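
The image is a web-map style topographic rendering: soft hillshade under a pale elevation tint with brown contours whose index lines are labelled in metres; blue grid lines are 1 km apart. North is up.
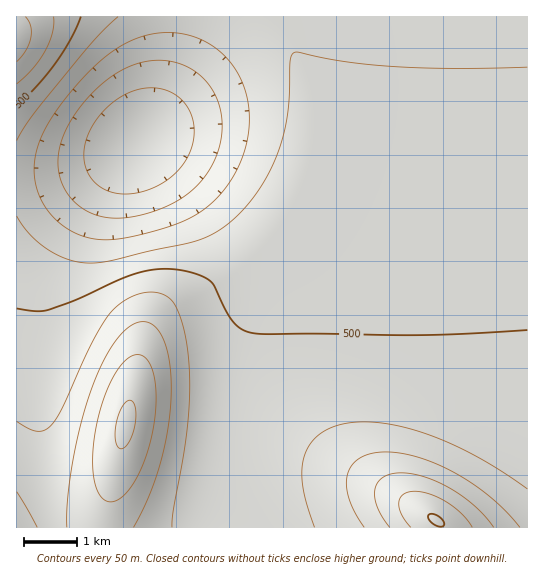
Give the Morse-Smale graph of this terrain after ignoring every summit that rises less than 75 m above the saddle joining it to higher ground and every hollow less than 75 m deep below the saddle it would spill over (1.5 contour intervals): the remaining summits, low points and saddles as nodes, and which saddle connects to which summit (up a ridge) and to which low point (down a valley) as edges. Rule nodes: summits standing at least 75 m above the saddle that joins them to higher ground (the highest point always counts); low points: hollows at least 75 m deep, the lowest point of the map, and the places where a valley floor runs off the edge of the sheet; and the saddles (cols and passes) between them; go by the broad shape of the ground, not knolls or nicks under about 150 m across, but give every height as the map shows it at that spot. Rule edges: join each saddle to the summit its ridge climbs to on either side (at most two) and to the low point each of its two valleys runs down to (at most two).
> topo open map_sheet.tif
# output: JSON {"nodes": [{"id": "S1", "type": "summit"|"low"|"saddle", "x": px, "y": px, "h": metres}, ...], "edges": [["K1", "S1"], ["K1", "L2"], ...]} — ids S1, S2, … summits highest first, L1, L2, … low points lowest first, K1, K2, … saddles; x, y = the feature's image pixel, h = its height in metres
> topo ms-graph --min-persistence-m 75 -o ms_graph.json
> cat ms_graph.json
{"nodes": [
{"id": "S1", "type": "summit", "x": 437, "y": 521, "h": 755},
{"id": "S2", "type": "summit", "x": 126, "y": 425, "h": 707},
{"id": "S3", "type": "summit", "x": 17, "y": 37, "h": 628},
{"id": "L1", "type": "low", "x": 138, "y": 142, "h": 250},
{"id": "K1", "type": "saddle", "x": 230, "y": 527, "h": 536},
{"id": "K2", "type": "saddle", "x": 17, "y": 175, "h": 434}],
"edges": [["K1", "S1"], ["K1", "S2"], ["K1", "L1"], ["K2", "S2"], ["K2", "S3"], ["K2", "L1"]]}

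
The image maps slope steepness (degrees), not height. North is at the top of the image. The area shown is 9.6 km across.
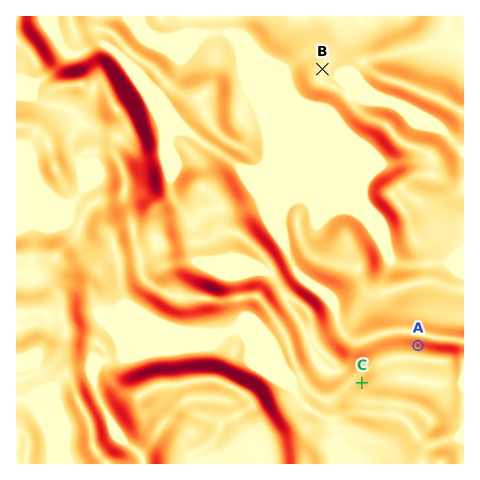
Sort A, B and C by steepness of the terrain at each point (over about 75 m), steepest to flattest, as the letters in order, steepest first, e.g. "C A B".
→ A C B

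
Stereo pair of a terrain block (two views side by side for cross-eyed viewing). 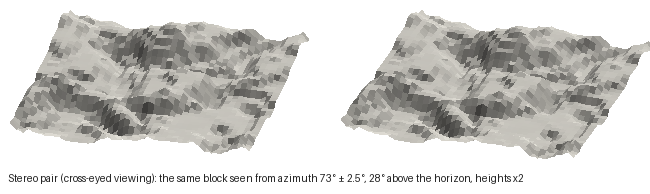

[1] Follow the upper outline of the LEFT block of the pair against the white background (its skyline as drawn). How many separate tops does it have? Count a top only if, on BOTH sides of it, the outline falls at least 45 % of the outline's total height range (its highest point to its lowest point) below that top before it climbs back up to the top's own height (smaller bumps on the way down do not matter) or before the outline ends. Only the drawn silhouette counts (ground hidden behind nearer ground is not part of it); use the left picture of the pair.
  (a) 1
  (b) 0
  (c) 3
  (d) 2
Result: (b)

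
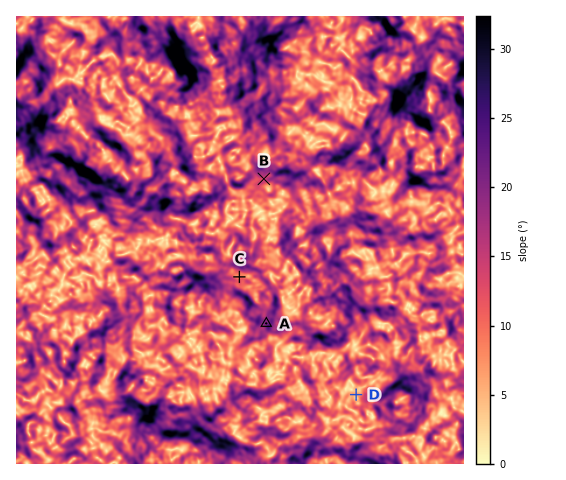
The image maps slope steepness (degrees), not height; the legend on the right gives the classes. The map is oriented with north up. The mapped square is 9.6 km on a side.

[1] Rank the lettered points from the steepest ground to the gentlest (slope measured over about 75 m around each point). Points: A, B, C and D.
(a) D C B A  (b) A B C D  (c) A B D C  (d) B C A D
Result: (b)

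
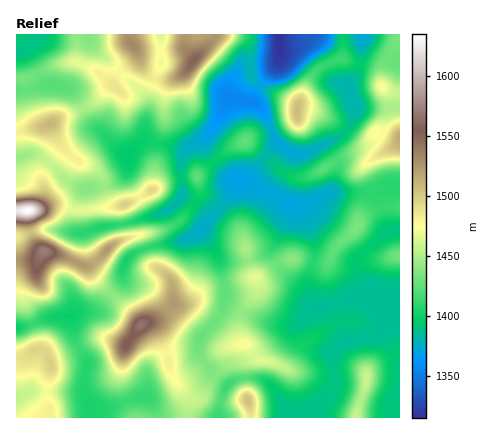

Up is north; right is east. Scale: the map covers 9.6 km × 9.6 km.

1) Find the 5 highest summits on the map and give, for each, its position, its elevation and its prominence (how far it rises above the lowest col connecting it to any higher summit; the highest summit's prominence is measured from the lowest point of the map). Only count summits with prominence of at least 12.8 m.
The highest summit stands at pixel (28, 210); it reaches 1635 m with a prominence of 320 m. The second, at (44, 252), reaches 1572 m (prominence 65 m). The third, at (142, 324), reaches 1568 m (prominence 128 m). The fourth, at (194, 60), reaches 1552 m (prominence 103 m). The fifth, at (132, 46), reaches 1533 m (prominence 49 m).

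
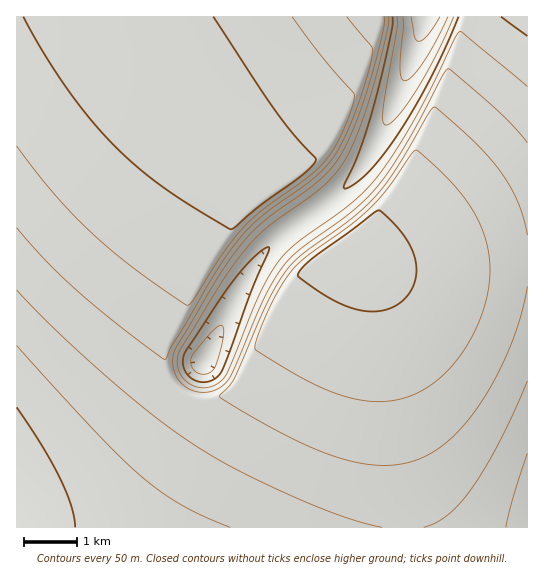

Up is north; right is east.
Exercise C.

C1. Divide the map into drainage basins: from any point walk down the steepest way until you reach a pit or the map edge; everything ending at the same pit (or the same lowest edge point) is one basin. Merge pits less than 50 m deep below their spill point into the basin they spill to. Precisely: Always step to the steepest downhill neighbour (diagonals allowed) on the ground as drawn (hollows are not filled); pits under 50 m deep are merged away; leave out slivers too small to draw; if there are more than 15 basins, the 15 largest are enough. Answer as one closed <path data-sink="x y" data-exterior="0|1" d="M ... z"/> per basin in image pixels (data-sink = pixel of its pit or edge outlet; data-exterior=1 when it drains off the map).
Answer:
<path data-sink="17 498" data-exterior="1" d="M119 16l-103 1 0 510 387 1 0-30-12-83-14-121-8-24-6-9-17-14-13 5-12 11-29 40-44 70-15 18-15 8-19 1-18-8-12-13-5-14 0-14 3-9 34-72 42-73 2-8 0-15-9-15-36-36-32-37z"/><path data-sink="426 17" data-exterior="1" d="M527 16l-406 0-1 2 39 56 42 51 57 52 12 7 13-3 50 70 13-4 16 12 20 8 53 1 47-5 46-2z"/><path data-sink="527 527" data-exterior="1" d="M363 259l-2 0 8 11 6 13 5 26 11 106 12 83 1 29 123 1 1-266-26-1-67 7-45 0-13-3z"/><path data-sink="203 361" data-exterior="0" d="M237 159l-1 2 9 13 0 15-2 8-42 73-32 65-5 16 0 14 8 18 13 12 14 5 19-1 15-8 8-9 60-92 20-27 14-12-14-14-17-28-4-3-11-19-6-6-13 3-12-7z"/>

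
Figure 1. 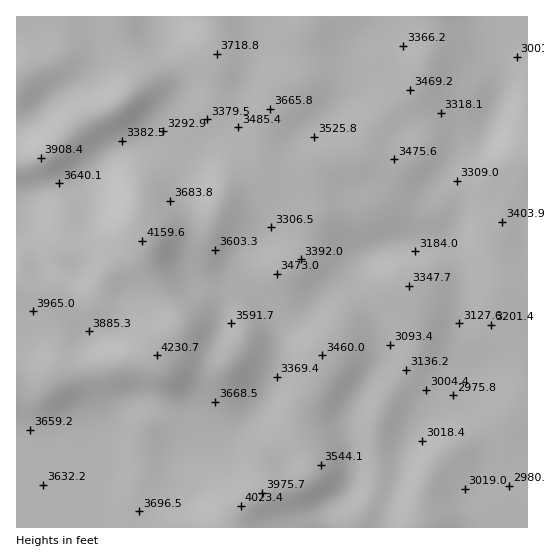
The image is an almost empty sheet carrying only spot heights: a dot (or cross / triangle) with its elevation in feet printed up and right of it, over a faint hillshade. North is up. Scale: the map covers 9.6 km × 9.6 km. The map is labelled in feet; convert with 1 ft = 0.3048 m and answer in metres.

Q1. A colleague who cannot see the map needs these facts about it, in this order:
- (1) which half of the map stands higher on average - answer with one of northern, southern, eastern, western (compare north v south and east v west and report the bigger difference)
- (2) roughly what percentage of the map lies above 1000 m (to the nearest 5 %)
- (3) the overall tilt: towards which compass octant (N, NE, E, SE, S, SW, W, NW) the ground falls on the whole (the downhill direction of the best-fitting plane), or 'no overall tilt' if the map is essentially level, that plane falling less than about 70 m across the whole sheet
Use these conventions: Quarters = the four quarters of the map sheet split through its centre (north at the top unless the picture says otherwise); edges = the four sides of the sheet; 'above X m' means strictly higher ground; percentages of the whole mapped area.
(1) On average the western half of the map is the higher ground.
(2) About 75 % of the map lies above 1000 m.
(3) On the whole the ground falls towards the east.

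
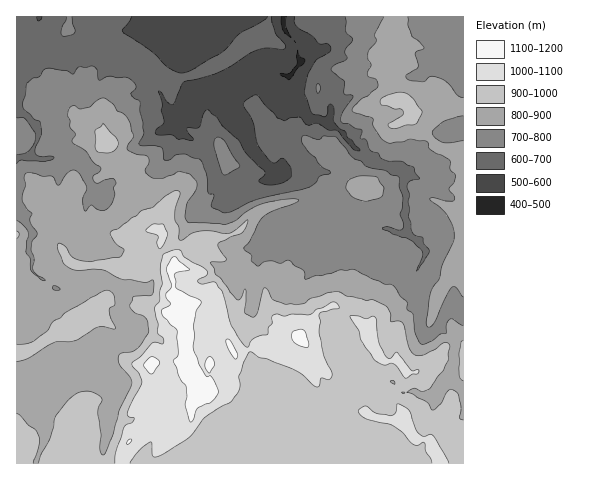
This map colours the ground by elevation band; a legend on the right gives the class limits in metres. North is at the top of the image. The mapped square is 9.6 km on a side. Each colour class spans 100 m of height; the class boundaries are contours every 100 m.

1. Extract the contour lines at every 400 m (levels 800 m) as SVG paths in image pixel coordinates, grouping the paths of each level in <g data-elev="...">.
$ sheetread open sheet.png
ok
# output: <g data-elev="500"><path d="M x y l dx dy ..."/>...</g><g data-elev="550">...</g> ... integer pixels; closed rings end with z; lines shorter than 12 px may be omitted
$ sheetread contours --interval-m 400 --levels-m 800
<g data-elev="800"><path d="M463 326l-12-7-4 4-1 11-6 0-8 7-11 3-6-12-2-18-6-5 0-7-7-6-8-11-8-1-31-15-13 1-8 3-17 3-9 3-2-8-9-5-7-6-8 3-8-2-6 0-9 5-5-4-1-7-6-4-1-3 5-6 10-20 4-5 6-4 26-10 4-2-1-2-17 1-21 4-15 8-9 8-9 4-39-2-3-5 1-11 10-17 0-8-7-7-9-2-18 6-9 0-5-3-3-4 4-9-1-5-12-3-9-4 1-5 6-9-6-17-4-5-7-3-5-8-8-5-6 2-9 7-9 2-5-3-4 0-3 4 0 6 2 4 0 7 6 7-4 6 1 3 12 8 9 11 7 6-1 4-7 4 1 5 4 2 14-5 3 3 1 2-3 5 2 7-4 10-7 5-6 0-7-5-4 5-3 0-1-10 4-13-7-13-5-4-7 2-9 13-7-9-10 0-13-4-4 2-1 5 2 6-4 10 0 6 5 8 5 5-2 4 0 4 7 12-6 10 0 7 3 8-1 10 2 4 9 6 1 2-5-2-9-9-1-12-4-6 2-20-6-8-5-3"/><path d="M54 290l-1-2 1-3 5 2 1 3z"/><path d="M363 201l14-2 5-3 2-8-7-11-17-1-12 5-2 7 5 7 4 3z"/><path d="M463 141l-20 2-8-5-3-5 2-4 10-8 19-5"/><path d="M463 98l-5-3-10-12-9-5-8-2-8 6-12-1-4-3-1-3 12-8-3-14 9-5-5-7-7-5-4-10 0-9"/><path d="M384 17l-9 17 1 8-6 7-2 5 0 6 3 6-4 9 3 2 6 2 2 8-10 9-7 4-8 8-1 3 21 7 1 9 7 11 5 4 4 1 13-1 7-3 16 2 2 2 1 4 1 3 20 11 0 8 6 7-2 6-5 7 5 7 0 4-1 1-6 0-14-3-3 1 17 16 6 12 1 9-1 7-11 23-3 13-8 13-5 29 1 6 4 0 3-4 11-24 7-12 2-1 2 2 7 9"/></g>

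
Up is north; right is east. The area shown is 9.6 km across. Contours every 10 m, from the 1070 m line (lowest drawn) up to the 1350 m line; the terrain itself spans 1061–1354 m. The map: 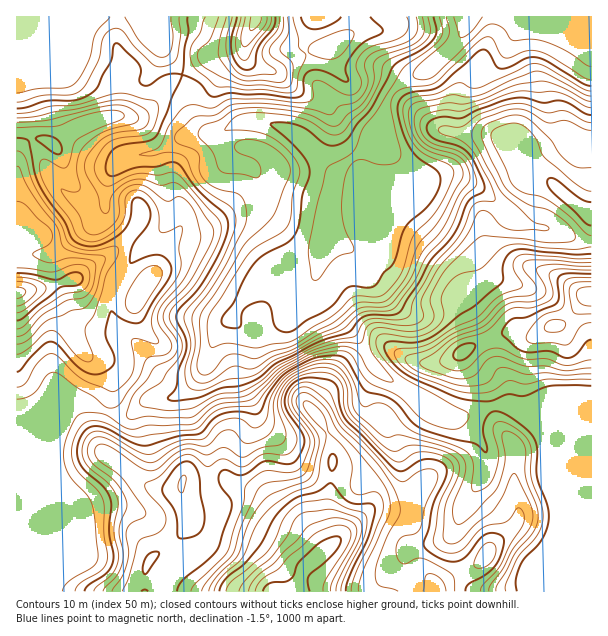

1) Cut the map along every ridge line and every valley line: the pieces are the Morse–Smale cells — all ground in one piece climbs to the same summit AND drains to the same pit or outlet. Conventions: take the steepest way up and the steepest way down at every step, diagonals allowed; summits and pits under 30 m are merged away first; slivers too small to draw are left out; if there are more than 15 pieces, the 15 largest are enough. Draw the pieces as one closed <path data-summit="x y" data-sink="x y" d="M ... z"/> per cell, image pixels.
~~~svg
<path data-summit="272 591" data-sink="468 17" d="M284 272l-11 0-6 4-21 20-14 21-14 15-16 40-22 22-10 4-23 2-18 15-18-1-19-10-12 2-5 3-59 1 0 181 575 1 1-185-95-3-32 12-18 0-57-36-18-17-16-27-20-22-18-24-3-14-6 6-10 1z"/><path data-summit="17 293" data-sink="468 17" d="M155 16l-139 1 1 392 58 0 5-3 12-2 19 10 18 1 18-15 23-2 10-4 22-22 16-40 14-15 14-21 15-16 12-8 11 0 12 10 9 1 11-8 4-17 16-33-1-37-15 34-33-5-15-6-6-5-10-33-11-9-15-2-8-13-4-12 2-3-10-1-6-3-10-11-4-15-2-17-7-15-15-18-8-13z"/><path data-summit="272 591" data-sink="468 17" d="M591 16l-123 0-5 17-6 9-29 28-21 9-16 14-6 14 0 6-11 12-8 22-28 23-6 0-38-37-28-11-21-1-21 9-6 5 4 14 8 13 15 2 11 9 10 33 12 8 42 8 15-34 1 39 4 15 10 6 7 0 30-12 4-5 1-12 5-10 13-14 5-13 8 0 21-7 17 3 19 10 33 30 9 5 30 6 24 11 15 1z"/><path data-summit="591 296" data-sink="468 17" d="M450 175l-12 1-15 6-7-1-6 14-13 14-3 6-4 19-12 7-21 7-7 0-10-6-5-16-17 41 0 23 18 24 20 22 16 27 12 13 63 40 18 0 32-12 94 2 1-164-16-2-24-11-30-6-9-5-33-30-19-10z"/><path data-summit="255 20" data-sink="468 17" d="M467 16l-311 0 0 5 2 20 8 13 15 18 9 20 3 24 11 14 6 3 11 0 24-12 12 0 21 5 16 7 38 37 6 0 28-23 8-22 11-12 0-6 6-14 16-14 21-9 29-28 9-16z"/>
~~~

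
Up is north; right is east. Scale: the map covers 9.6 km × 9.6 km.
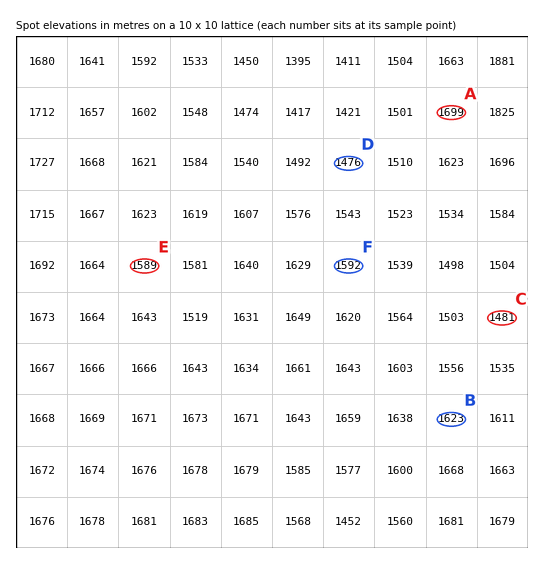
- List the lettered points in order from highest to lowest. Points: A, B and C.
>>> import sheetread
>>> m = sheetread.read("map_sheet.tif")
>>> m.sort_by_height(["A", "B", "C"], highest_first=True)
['A', 'B', 'C']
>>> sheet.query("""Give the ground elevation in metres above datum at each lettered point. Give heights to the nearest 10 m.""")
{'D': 1480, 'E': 1590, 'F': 1590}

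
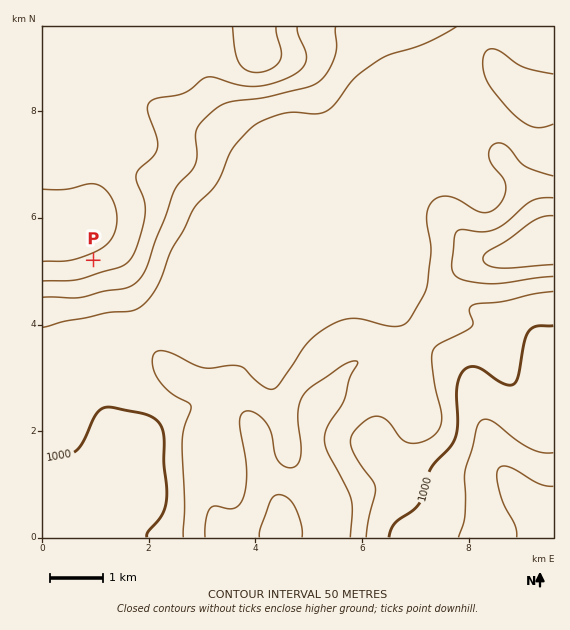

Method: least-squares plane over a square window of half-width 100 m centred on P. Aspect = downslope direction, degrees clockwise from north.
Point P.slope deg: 7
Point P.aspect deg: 158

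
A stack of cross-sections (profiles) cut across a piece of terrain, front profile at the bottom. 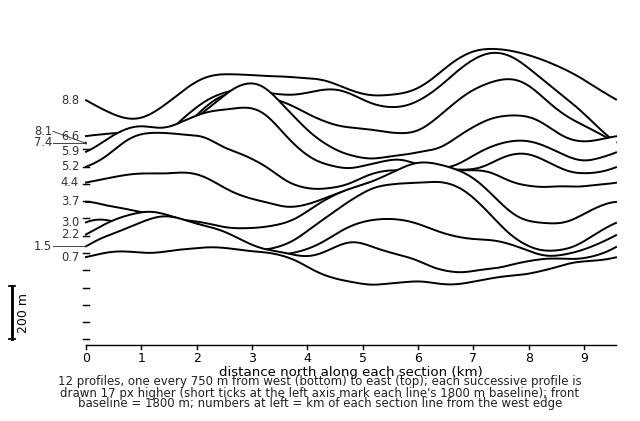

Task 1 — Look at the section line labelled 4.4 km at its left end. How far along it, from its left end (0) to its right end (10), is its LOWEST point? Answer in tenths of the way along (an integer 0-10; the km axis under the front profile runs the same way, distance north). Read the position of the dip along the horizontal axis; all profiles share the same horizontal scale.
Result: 4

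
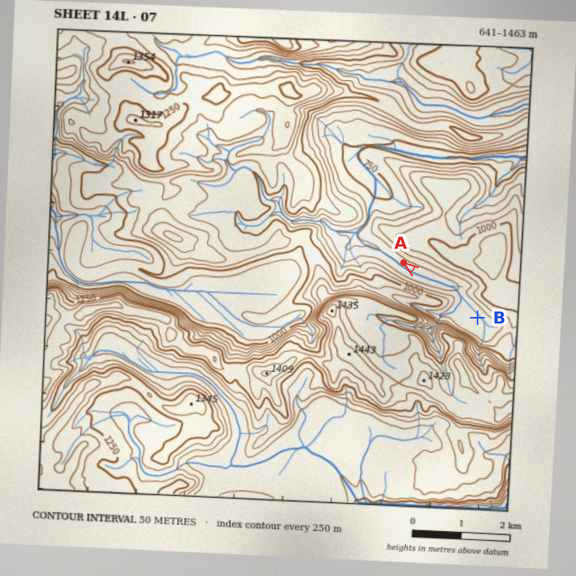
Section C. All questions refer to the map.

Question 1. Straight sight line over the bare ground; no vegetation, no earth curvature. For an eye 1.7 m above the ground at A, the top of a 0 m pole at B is hidden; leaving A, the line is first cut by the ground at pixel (434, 286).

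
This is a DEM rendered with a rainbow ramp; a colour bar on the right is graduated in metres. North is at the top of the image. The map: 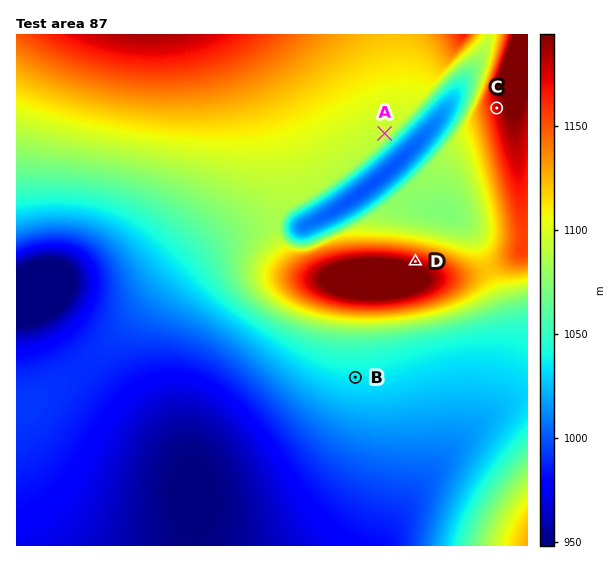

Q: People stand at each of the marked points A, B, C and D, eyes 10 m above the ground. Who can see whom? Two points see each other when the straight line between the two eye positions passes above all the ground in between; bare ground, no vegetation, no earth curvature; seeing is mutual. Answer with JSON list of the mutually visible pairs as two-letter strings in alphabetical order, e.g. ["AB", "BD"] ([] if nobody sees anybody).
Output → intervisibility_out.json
["AC", "AD", "CD"]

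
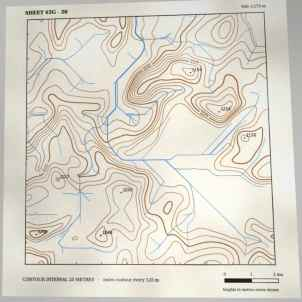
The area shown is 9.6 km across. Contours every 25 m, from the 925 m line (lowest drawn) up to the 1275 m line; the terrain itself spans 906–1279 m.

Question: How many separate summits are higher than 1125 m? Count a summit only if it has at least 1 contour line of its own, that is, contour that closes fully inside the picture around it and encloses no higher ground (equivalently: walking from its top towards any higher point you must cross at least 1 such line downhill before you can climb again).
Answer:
7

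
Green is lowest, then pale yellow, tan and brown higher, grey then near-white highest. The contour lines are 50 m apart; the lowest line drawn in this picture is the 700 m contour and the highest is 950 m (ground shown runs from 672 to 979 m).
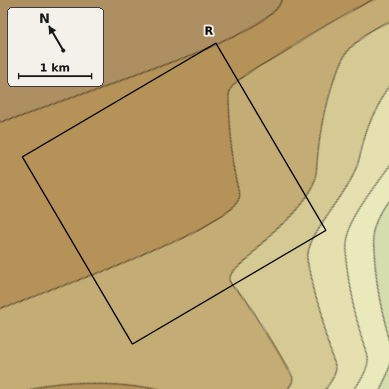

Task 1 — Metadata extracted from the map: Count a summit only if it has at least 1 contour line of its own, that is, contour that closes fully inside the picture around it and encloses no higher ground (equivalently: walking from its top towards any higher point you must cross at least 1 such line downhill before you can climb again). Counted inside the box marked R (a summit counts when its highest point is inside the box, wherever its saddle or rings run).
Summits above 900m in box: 0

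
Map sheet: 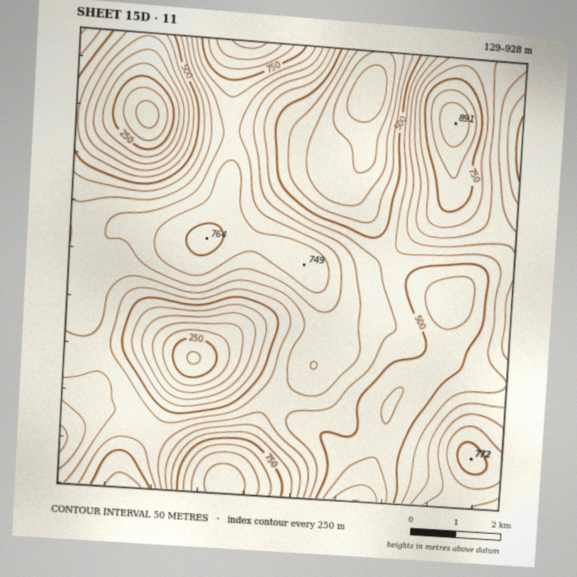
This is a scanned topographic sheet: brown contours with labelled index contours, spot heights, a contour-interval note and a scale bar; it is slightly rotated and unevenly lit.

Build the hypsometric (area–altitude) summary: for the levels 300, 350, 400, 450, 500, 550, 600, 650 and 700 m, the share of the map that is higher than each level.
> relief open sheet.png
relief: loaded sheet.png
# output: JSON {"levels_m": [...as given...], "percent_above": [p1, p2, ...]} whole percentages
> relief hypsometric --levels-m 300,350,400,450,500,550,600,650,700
{"levels_m": [300, 350, 400, 450, 500, 550, 600, 650, 700], "percent_above": [95, 92, 86, 79, 68, 55, 40, 25, 15]}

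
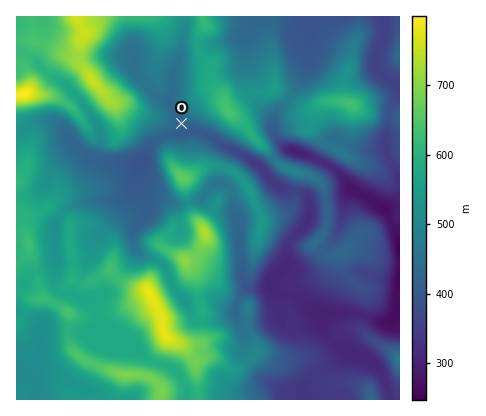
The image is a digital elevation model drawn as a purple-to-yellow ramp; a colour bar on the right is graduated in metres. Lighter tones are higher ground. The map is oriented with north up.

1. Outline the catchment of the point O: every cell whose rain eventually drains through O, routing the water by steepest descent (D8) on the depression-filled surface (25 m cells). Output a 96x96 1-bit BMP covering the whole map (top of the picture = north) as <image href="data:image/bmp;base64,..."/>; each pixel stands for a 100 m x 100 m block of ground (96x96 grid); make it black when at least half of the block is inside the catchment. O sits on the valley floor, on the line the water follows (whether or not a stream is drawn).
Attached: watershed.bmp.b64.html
<image width="96" height="96" href="data:image/bmp;base64,Qk2+BAAAAAAAAD4AAAAoAAAAYAAAAGAAAAABAAEAAAAAAIAEAAATCwAAEwsAAAIAAAAAAAAA////AAAAAAAAAAAAAAAAAAAAAAAAAAAAAAAAAAAAAAAAAAAAAAAAAAAAAAAAAAAAAAAAAAAAAAAAAAAAAAAAAAAAAAAAAAAAAAAAAAAAAAAAAAAAAAAAAAAAAAAAAAAAAAAAAAAAAAAAAAAAAAAAAAAAAAAAAAAAAAAAAAAAAAAAAAAAAAAAAAAAAAAAAAAAAAAAAAAAAAAAAAAAAAAAAAAAAAAAAAAAAAAAAAAAAAAAAAAAAAAAAAAAAAAAAAAAAAAAAAAAAAAAAAAAAAAAAAAAAAAAAAAAAAAAAAAAAAAAAAAAAAAAAAAAAAAAAAAAAAAAAAAAAAAAAAAAAAAAAAAAAAAAAAAAAAAAAAAAAAAAAAAAAAAAAAAAAAAAAAAAAAAAAAAAAAAAAAAAAAAAAAAAAAAAAAAAAAAAAAAAAAAAAAAAAAAAAAAAAAAAAAAAAAAAAAAAAAAAAAAAAAAAAAAAAAAAAAAAAAAAAAAAAAAAAAAAAAAAAAAAAAAAAAAAAAAAAAAAAAAAAAAAAAAAAAAAAAAAAAAAAAAAAAAAAAAAAAAAAAAAAAAAAAAAAAAAAAAAAAAAAAAAAAAAAAAAAAAAAAAAAAAAAAAAAAAAAAAAAAAAAAAAAAAAAAAAAAAAAAAAAAAAAAAAAAAAAAAAAAAAAAAAAAAAAAAAAAAAAAAAAAAAAAAAAAAAAAAAAAAAAAAAAAAAAAAAAAAAAAAAAAAAAAAAAAAAAAAAAAAAAAAAAAAAAAAAAAAAAAAAAAAAAAAAAAAAAAAAAAAAAAAAAAAAAAAAAAAAAAAAAAAAAAAAAAAAAAAAAAAAAAAAAAAAAAAAAAAAAAAAAAAAAAAAAAAAAAAAAAAAAAAAAAAAAAAAAAAAAAAAAAAAAAAAAAAAAAAAAAAAAAAAAAAAAAAAAAAAAAAAAAAAAAAAAAAAAAAAAAAAAAAAAAAAAAAAAAAAAAAAAAAAAAAAAAAAAAAAAAAAAAAAAAAAAAAAAAAAAAAAAAAAAAAAAAAAAAAAAAAAAAAAAAAAAAAAAAAAAAAAAAAAAAAAAAAAAAAAAAAAAAAAAAAAAAAAAAAAAAAAAAAAAAAAAAAAAAAAAAAAAAAAAAAAAAAAAAAAAAAAAAAAAAAAAAAAD8AAAAAAAAAAAAAA/+AAAAAAAAAAAAAB//AAAAAAAAAAAAAH//gAAAAAAAAAAAD///wAAAAAAAAAAAH///4QAAAAAAAAAAP////gAAAAAAAAAAf////AAAAAAAAAAA////+AAAAAAAAAAB////+AAAAAAAAAAB////+AAAAAAAAAAD////+AAAAAAAAAAH////+AAAAAAAAAAP////+AAAAAAAAAAP////4AAAAAAAAAAf////4AAAAAAAAAAf////wAAAAAAAAAAP////wAAAAAAAAAAP////wAAAAAAAAAAP////wAAAAAAAAAAP////wAAAAAAAAAAH////wAAAAAAAAAAH////4AAAAAAAAAAP////4AAAAAAAAAAP////4AAAAAAAAAAf////4AAAAAAAA="/>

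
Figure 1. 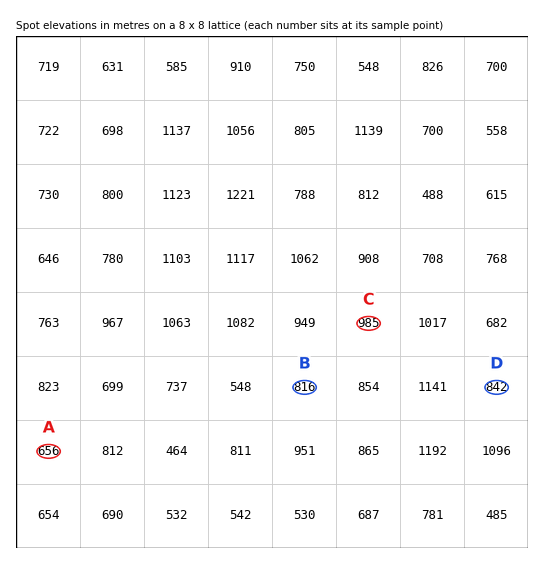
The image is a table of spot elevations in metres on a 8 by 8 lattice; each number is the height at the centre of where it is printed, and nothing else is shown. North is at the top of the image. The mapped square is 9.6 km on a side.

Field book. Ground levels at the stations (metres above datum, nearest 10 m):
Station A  660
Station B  820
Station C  990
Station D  840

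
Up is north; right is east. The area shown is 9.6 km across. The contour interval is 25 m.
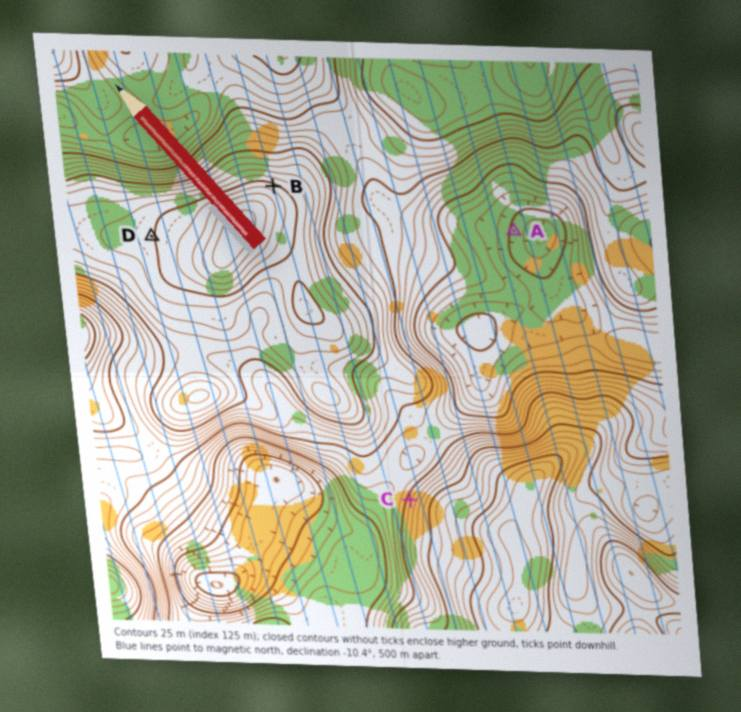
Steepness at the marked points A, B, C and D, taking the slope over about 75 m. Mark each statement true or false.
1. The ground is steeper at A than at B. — false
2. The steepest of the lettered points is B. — false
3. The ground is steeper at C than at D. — true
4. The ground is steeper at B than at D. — true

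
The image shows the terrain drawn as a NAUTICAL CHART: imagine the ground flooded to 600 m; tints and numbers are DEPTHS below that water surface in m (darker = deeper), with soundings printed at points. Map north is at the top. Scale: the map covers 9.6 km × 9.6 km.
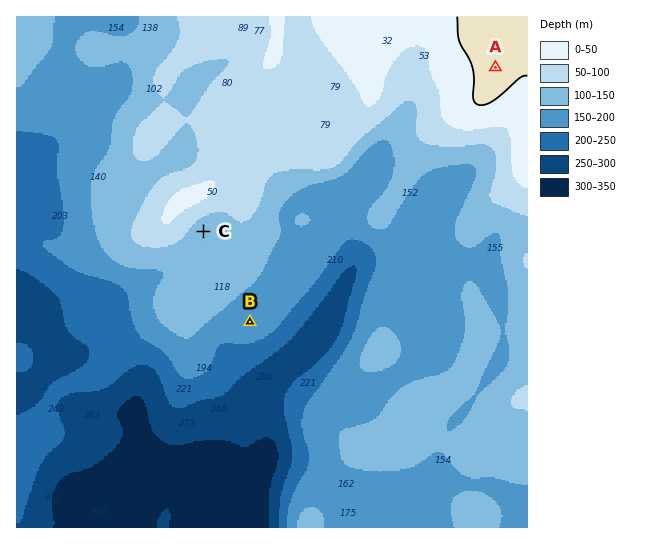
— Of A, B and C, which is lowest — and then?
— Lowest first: B C A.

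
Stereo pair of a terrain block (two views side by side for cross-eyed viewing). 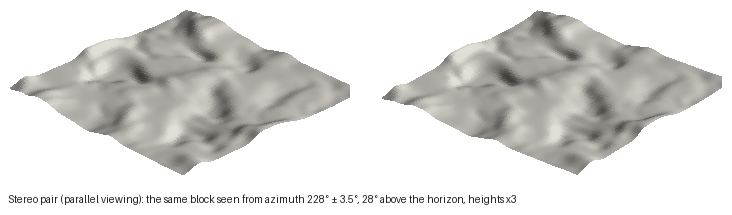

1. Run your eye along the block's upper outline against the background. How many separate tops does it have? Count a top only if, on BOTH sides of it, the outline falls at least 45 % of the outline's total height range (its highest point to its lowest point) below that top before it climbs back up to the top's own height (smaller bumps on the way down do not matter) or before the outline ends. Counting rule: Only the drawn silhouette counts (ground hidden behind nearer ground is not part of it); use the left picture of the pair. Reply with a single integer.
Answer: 1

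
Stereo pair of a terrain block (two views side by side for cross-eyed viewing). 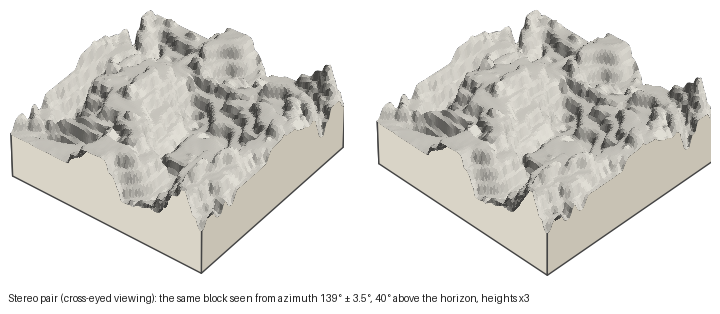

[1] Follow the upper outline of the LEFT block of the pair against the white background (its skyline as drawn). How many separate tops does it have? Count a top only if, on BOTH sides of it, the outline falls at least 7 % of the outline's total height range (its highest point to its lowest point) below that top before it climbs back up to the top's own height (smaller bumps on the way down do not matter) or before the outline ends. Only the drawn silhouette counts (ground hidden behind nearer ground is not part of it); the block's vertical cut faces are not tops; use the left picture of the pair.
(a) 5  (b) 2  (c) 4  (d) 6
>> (c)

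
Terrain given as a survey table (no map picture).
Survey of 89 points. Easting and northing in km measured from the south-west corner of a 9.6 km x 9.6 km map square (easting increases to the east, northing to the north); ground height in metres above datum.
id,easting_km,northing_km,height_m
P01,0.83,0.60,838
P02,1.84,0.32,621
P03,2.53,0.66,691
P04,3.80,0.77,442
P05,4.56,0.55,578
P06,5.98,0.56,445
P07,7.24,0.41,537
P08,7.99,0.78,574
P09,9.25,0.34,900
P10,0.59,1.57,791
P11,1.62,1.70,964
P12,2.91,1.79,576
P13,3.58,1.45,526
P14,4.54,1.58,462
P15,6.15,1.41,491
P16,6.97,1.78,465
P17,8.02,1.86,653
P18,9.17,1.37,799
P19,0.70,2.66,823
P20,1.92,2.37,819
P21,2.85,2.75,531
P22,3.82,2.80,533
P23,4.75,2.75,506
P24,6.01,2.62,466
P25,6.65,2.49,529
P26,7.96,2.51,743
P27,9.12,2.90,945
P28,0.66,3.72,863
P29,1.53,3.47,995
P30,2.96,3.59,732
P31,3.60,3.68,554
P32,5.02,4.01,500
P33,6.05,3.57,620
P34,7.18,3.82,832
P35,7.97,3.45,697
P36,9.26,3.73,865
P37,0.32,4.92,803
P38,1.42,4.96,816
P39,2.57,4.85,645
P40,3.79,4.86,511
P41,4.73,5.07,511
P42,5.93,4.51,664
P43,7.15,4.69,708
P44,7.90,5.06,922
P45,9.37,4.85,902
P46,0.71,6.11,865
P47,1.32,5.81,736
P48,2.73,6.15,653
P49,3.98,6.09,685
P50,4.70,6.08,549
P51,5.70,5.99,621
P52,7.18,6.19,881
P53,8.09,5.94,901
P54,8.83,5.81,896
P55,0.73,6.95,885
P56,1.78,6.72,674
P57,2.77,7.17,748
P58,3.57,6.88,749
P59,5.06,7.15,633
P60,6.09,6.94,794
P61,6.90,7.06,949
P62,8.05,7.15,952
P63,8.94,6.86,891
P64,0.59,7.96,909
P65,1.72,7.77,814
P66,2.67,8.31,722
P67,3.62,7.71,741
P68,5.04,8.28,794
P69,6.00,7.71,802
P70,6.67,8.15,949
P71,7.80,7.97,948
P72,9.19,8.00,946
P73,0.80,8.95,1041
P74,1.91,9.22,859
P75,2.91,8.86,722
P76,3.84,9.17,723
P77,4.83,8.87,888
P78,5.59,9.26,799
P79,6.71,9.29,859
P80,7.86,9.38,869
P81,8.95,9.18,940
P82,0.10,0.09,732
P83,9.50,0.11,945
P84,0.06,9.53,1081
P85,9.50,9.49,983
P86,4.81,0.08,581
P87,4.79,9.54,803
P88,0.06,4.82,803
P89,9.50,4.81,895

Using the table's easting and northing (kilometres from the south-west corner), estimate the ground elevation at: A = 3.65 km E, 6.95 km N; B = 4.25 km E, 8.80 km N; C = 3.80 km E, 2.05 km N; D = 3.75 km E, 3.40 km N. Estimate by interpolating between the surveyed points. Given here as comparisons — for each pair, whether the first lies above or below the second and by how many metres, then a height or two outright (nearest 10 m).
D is below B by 280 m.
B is above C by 260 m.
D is below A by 230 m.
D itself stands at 520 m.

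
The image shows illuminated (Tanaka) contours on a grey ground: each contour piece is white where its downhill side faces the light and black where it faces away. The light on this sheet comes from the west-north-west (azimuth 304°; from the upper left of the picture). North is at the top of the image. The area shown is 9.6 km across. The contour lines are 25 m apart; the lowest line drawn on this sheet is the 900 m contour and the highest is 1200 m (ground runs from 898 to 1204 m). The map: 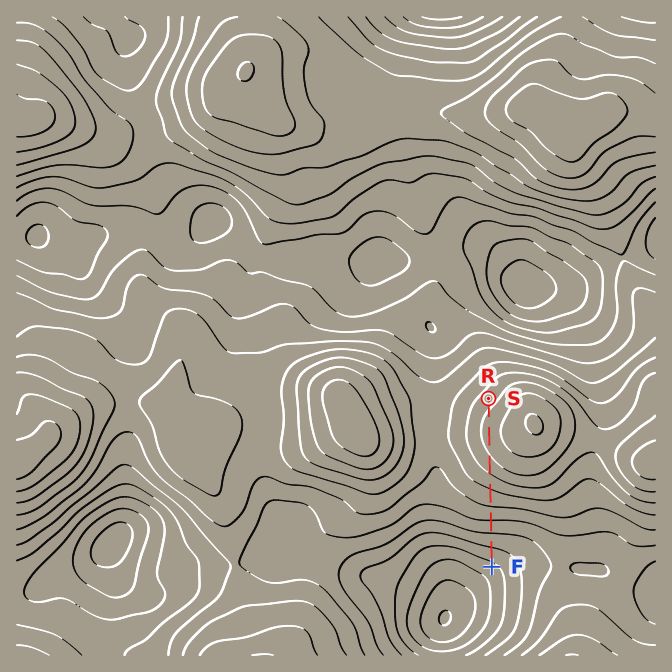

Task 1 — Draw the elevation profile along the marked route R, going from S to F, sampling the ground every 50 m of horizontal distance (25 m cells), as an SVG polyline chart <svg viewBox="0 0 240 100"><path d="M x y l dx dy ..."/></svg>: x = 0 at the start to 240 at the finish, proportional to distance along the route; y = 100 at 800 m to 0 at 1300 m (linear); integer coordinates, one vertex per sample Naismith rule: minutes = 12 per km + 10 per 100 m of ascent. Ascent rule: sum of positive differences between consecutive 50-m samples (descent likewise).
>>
<svg viewBox="0 0 240 100"><path d="M0 32l5 0 5-1 4-1 5 0 5-1 5 0 4-1 5 0 5 0 5 0 4 0 5 0 5 0 5 0 4 1 5 0 5 1 5 1 4 1 5 0 5 1 5 1 4 1 5 2 5 1 5 1 4 1 5 1 5 1 5 1 4 1 5 1 5 1 5 1 4 1 5 1 5 2 5 1 4 1 5 1 5 2 5 1 4 1 5 1 5 1 5 2 4 1 5 1 5 1 5 1 2 0"/></svg>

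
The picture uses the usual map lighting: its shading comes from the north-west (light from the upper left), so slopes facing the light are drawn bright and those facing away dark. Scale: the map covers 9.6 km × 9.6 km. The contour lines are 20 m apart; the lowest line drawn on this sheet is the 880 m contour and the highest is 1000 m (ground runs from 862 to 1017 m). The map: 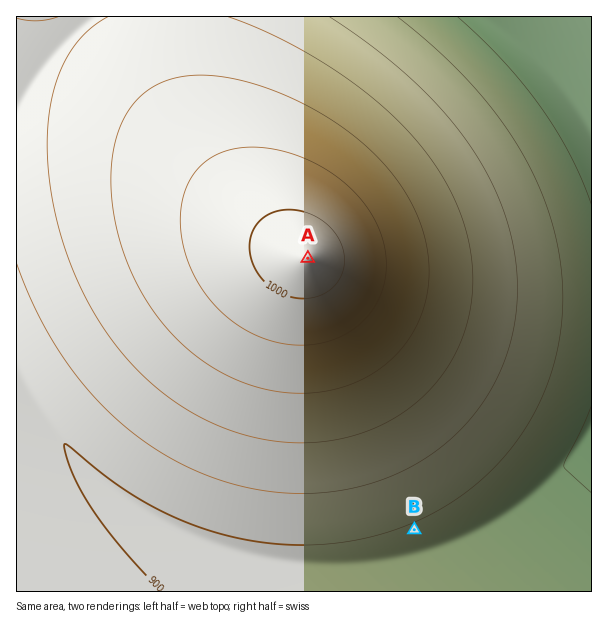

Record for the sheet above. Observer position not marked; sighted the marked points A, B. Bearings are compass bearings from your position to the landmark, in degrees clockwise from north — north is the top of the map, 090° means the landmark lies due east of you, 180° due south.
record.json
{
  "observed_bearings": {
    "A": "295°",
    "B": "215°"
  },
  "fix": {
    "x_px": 531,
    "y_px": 363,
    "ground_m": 910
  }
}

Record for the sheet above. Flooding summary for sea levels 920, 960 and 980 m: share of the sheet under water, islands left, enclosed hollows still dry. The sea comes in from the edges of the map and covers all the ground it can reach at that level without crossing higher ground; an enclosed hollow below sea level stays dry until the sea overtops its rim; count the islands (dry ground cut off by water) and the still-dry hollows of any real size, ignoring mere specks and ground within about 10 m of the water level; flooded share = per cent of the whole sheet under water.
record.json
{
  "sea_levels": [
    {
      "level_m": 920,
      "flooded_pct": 41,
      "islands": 0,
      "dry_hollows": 0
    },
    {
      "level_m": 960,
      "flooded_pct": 77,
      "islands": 1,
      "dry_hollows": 0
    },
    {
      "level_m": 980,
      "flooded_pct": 91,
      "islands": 1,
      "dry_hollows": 0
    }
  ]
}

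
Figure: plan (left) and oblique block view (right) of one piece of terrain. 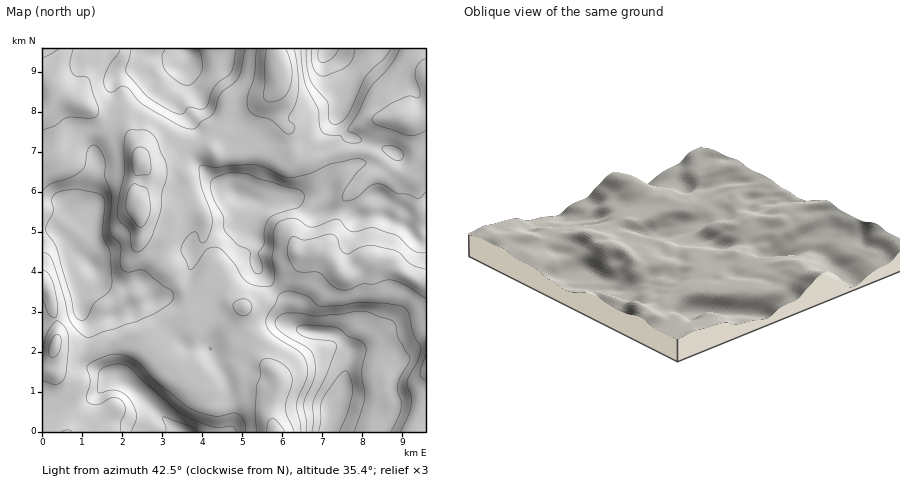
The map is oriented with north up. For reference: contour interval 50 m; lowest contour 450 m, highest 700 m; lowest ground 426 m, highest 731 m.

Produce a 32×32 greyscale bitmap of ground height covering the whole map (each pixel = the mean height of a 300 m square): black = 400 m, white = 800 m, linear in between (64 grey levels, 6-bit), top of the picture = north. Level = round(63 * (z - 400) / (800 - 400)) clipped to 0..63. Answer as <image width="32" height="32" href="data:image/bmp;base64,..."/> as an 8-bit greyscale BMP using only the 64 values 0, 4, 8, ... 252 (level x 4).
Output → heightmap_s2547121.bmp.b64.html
<image width="32" height="32" href="data:image/bmp;base64,Qk02CAAAAAAAADYEAAAoAAAAIAAAACAAAAABAAgAAAAAAAAEAAATCwAAEwsAAAABAAAAAAAAAAAAAAEBAQACAgIAAwMDAAQEBAAFBQUABgYGAAcHBwAICAgACQkJAAoKCgALCwsADAwMAA0NDQAODg4ADw8PABAQEAAREREAEhISABMTEwAUFBQAFRUVABYWFgAXFxcAGBgYABkZGQAaGhoAGxsbABwcHAAdHR0AHh4eAB8fHwAgICAAISEhACIiIgAjIyMAJCQkACUlJQAmJiYAJycnACgoKAApKSkAKioqACsrKwAsLCwALS0tAC4uLgAvLy8AMDAwADExMQAyMjIAMzMzADQ0NAA1NTUANjY2ADc3NwA4ODgAOTk5ADo6OgA7OzsAPDw8AD09PQA+Pj4APz8/AEBAQABBQUEAQkJCAENDQwBEREQARUVFAEZGRgBHR0cASEhIAElJSQBKSkoAS0tLAExMTABNTU0ATk5OAE9PTwBQUFAAUVFRAFJSUgBTU1MAVFRUAFVVVQBWVlYAV1dXAFhYWABZWVkAWlpaAFtbWwBcXFwAXV1dAF5eXgBfX18AYGBgAGFhYQBiYmIAY2NjAGRkZABlZWUAZmZmAGdnZwBoaGgAaWlpAGpqagBra2sAbGxsAG1tbQBubm4Ab29vAHBwcABxcXEAcnJyAHNzcwB0dHQAdXV1AHZ2dgB3d3cAeHh4AHl5eQB6enoAe3t7AHx8fAB9fX0Afn5+AH9/fwCAgIAAgYGBAIKCggCDg4MAhISEAIWFhQCGhoYAh4eHAIiIiACJiYkAioqKAIuLiwCMjIwAjY2NAI6OjgCPj48AkJCQAJGRkQCSkpIAk5OTAJSUlACVlZUAlpaWAJeXlwCYmJgAmZmZAJqamgCbm5sAnJycAJ2dnQCenp4An5+fAKCgoAChoaEAoqKiAKOjowCkpKQApaWlAKampgCnp6cAqKioAKmpqQCqqqoAq6urAKysrACtra0Arq6uAK+vrwCwsLAAsbGxALKysgCzs7MAtLS0ALW1tQC2trYAt7e3ALi4uAC5ubkAurq6ALu7uwC8vLwAvb29AL6+vgC/v78AwMDAAMHBwQDCwsIAw8PDAMTExADFxcUAxsbGAMfHxwDIyMgAycnJAMrKygDLy8sAzMzMAM3NzQDOzs4Az8/PANDQ0ADR0dEA0tLSANPT0wDU1NQA1dXVANbW1gDX19cA2NjYANnZ2QDa2toA29vbANzc3ADd3d0A3t7eAN/f3wDg4OAA4eHhAOLi4gDj4+MA5OTkAOXl5QDm5uYA5+fnAOjo6ADp6ekA6urqAOvr6wDs7OwA7e3tAO7u7gDv7+8A8PDwAPHx8QDy8vIA8/PzAPT09AD19fUA9vb2APf39wD4+PgA+fn5APr6+gD7+/sA/Pz8AP39/QD+/v4A////AJSUmJSQjHxkUEg8OERYZGBwlLTAqIBEGBgsRFBUZIiUkJCQjIyMhGhQREhccHyAfICYsLScdEQYFCQ8UFRcfJCQkIyEeISAXEhMYHyIjIiEjJiorJhwRBwQHDhMVFx0jJSUkIhkYFxMUGSAjJCQjISQmKSsoIBULBgYNExUXHyQpKSQiGhQTFBohJCQkJCMiJCYpKykkGhAJBw4TFRYfJi0rJSEcGBcaICQkJCQjISIkJSgpJyMbEwwJDhMVFRklLi4lIiEgHyIkJCQkIyEgIyQlJiYkIBgUDwoNEhQVGCAsLyUhISIiIyQkJCMjISEjJCUlIh0WEhEPDg8TFRcbIScrIx0dHyEiIyQkJCQkIyQlJSIaFA8NDg8SExQWGB0jJiYcFxobHB0gISMkJCQkJScmIRkVFRYWFhUVFhgZHiQoJRkVGRsbHB0dICMkJCUmKCcjHhsbHR8fHhwdHh8hJSojFxQVGBsdHR0eIiQkJCYmJCMgHx8iJCUlJCQkJCUoKh8VFBQWGhwdHyEiIiQkJCIeHSAjJCUmKispKCcnKiwlGxQTEhYeICAiJCIgIyQjHhgZISYoKCksLCsrKysrKSEYFBISFh8lJCQkIR8hIyAbFxoiJyosKyspLC0sKiYjGxYUFBQYHycoJSQgHx8fHBgXGSEnKissKSUnKCYlHxsYFRQUFRwjKSwnJSMgIB0YFRUYISYmJCYmIiEiIR8aGRgVFBQVHSctMCglJCIhHRYUFBYdISAcHiEdGhwaGhobGhYUFBQcKjEyKyYlJCIbFRQTFBYYGRoaHR0aGxobHB4aFhYWFhwpMjErJiQkIBYSERITFBUXGRodIB4bGx4fHx8bGhkbHycvLywmJCQdFRMSFBUXGRobGx0gIR8fISIiJCMhHh4hJS4wLSclIx0aGBcZGx8hIB8eHh8gISEiJCQmJiQgHiElLzEsJyUjISMiISEiJCUkIyEgHx8gISAiJSYnJSEfIiYtMColJCQlJiQkJCQlJiUkIiEhISEgHyIlJiYlIyIkJiorJyQkIyQlJSQkJSYnJSQhIB8gIiMkJiYoJyUlJSQlJiYlIx8eIiQkJSUmJygmIx0aHiMmKCosKispKSkoJSQkIyAbGBocISQlJykpKCYjGxUYISYqLCwrLCwtLCgjJCIdGBUVFRYeJCUqLi8rJiEZFRUdJCYoKSksLSwqJR8gHhcUExIRFBohJCkvMi8mHBUUFBkhJCUmKCssKSgkHRsXFBMRDg8SFhkhJy4zMSUWERITFhwhJCYpKionJiQgGhYTEg4LDBEUFh4mLjQxIxEKDRAUFxwiJSgnKSclJCIeFxMRDgsLERUVHCUuMy8hDwYIDRIUFx4kJg="/>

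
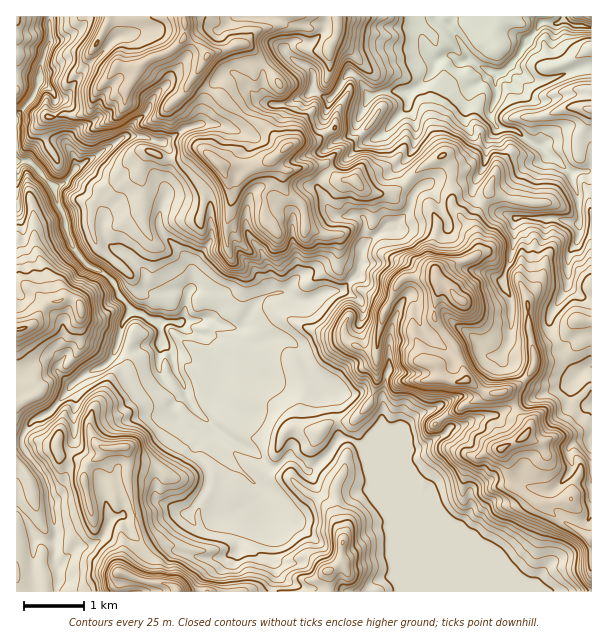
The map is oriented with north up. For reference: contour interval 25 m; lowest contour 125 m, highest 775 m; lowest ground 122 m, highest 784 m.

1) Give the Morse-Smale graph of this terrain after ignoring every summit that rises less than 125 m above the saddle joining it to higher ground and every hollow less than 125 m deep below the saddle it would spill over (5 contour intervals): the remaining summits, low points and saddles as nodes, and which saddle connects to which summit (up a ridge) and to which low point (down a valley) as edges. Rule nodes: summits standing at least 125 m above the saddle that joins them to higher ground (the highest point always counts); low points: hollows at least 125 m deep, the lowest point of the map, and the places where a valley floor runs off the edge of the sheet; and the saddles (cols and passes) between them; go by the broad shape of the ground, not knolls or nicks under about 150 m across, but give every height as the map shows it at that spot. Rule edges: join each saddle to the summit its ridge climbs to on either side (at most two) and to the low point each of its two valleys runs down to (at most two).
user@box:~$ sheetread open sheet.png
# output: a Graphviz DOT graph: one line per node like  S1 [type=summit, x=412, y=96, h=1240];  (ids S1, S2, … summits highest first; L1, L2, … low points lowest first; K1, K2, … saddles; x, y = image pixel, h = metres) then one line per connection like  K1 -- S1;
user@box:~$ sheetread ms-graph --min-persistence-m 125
graph terrain {
  S1 [type=summit, x=462, y=300, h=784];
  S2 [type=summit, x=177, y=591, h=749];
  S3 [type=summit, x=185, y=24, h=734];
  S4 [type=summit, x=21, y=329, h=627];
  S5 [type=summit, x=17, y=18, h=506];
  L1 [type=low, x=572, y=24, h=122];
  L2 [type=low, x=18, y=161, h=145];
  K1 [type=saddle, x=407, y=182, h=471];
  K2 [type=saddle, x=353, y=440, h=370];
  K3 [type=saddle, x=50, y=17, h=329];
  K4 [type=saddle, x=107, y=275, h=233];
  K1 -- S1;
  K1 -- S3;
  K1 -- L1;
  K1 -- L2;
  K2 -- S1;
  K2 -- S2;
  K2 -- L2;
  K3 -- S3;
  K3 -- S5;
  K3 -- L2;
  K4 -- S3;
  K4 -- S4;
  K4 -- L2;
}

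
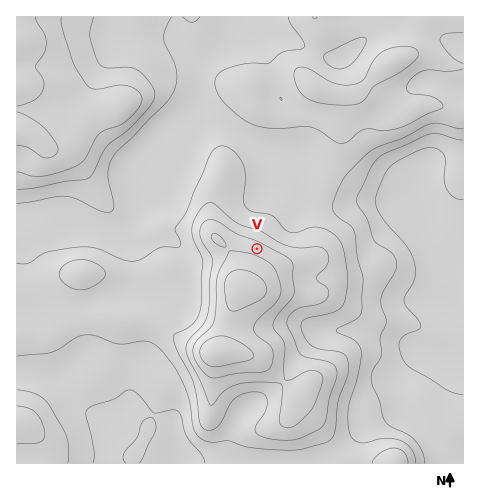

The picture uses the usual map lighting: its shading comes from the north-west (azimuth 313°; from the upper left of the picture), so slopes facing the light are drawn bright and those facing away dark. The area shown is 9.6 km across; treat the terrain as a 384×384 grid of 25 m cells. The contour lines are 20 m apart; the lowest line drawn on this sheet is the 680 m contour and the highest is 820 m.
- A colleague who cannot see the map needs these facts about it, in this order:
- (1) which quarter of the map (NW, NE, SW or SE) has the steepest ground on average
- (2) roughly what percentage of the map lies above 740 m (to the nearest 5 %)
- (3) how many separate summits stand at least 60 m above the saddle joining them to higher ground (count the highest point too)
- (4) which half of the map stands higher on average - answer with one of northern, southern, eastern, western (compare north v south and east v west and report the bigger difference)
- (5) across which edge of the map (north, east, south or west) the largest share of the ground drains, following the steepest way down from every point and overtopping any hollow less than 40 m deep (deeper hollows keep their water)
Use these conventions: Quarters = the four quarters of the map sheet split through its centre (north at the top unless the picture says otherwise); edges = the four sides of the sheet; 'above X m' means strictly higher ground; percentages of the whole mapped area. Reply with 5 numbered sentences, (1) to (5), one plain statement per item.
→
(1) Slopes are steepest in the south-east quarter.
(2) Roughly 50 % of the ground is higher than 740 m.
(3) Counting only tops that stand 60 m proud, the map has 2 summits.
(4) On average the western half of the map is the higher ground.
(5) Drainage is mainly to the east: more ground falls towards that edge than towards any other.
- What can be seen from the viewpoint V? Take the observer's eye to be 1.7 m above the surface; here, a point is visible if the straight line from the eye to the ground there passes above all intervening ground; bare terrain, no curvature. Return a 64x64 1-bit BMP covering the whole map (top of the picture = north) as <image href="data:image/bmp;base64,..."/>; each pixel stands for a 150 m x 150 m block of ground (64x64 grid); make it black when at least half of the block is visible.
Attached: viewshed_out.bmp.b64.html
<image width="64" height="64" href="data:image/bmp;base64,Qk0+AgAAAAAAAD4AAAAoAAAAQAAAAEAAAAABAAEAAAAAAAACAAATCwAAEwsAAAIAAAAAAAAA////AAAAAAAAAAAAAAAAAAAAAAAAAAAAAAAAAAAAAAAAAAAAAAAAAAAAAAAAAAAAAAAAAAAAAAAAAAAAAAAAAAAAAAAAAAAAAAAAAAAAAAAAAAAAAAAAAAAAAAAAAAAAAAAAAAAAAAAAAAAAAAAAAAAAAAAAAAAAAAAAAAAAAAAAAAAAAAAAAAAAAAAAAAAAAAAAAAAAAAAAAAAAAAAAAAAAAAAAAAAAAAAAAAAAAAAAAAAAAAAAAAAAAAAAAAAAAAAAAAAAAAAAAAAAAAAAAAAAAAAAAAAAAAAAAAAAAAAAAAAA4AAAAAAAAADgAAAAAAAAADnwAAAAAAAAe/AAAAAAAAfh8AAAAAAABwPwAAAAAAAHP/AAAAAAAAY/8AABAAAAD//8AAcAAAAP//8AHwAAAB///4B/AAAAH///w/8AAAAP///P/wAAAA///8//AAAAB///x/8AAAAH///H/wAAAAH/////B/AAAP////8f//gA/////////AH//////P/8Af////88f/4D/////zg//gf/////fAP/D/H////8Af8f4///gP4Af7/j//4A/wA////wfgB/AB/8P8A/AB4AP/APgD+BPAA/8A8AP//8AD/wAAAf+PgAP/AAAAAA+AB/8AAAAADwAP/wAAAAADAB//AAAAAAIAP/8ABAAAFgD//4D+AAAQ=="/>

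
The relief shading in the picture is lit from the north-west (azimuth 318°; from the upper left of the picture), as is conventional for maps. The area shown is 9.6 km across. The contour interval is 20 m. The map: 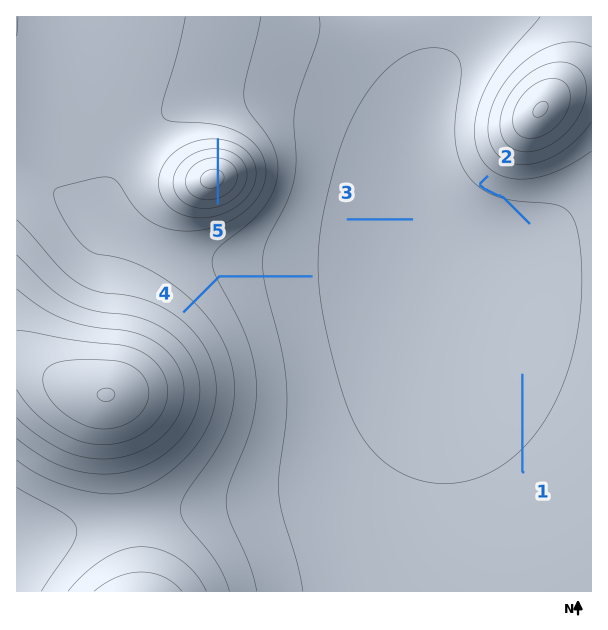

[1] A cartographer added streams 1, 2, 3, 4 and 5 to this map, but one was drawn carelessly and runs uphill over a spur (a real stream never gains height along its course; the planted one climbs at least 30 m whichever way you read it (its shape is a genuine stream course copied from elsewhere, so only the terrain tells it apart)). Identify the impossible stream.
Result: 5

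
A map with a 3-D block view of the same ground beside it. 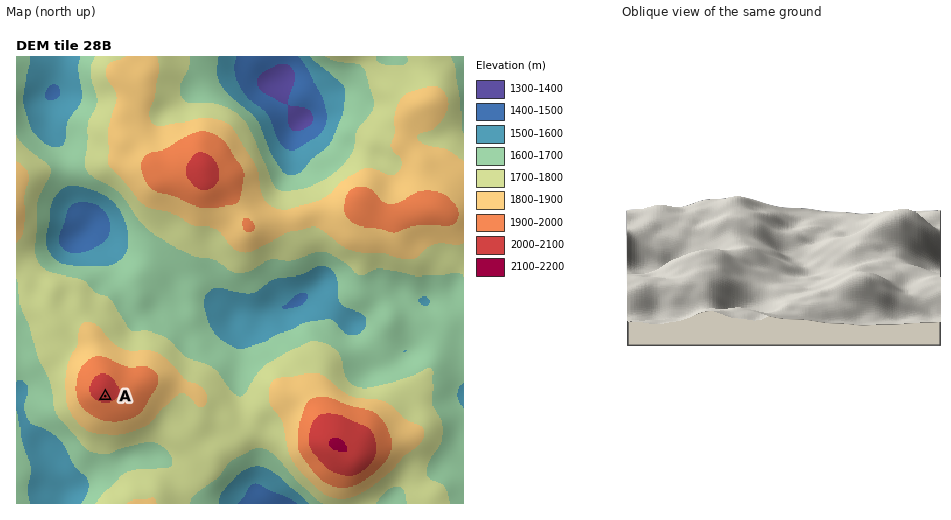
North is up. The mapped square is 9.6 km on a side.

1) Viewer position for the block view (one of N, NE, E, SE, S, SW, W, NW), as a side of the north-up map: W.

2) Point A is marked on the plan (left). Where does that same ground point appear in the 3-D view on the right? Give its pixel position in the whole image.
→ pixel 865 277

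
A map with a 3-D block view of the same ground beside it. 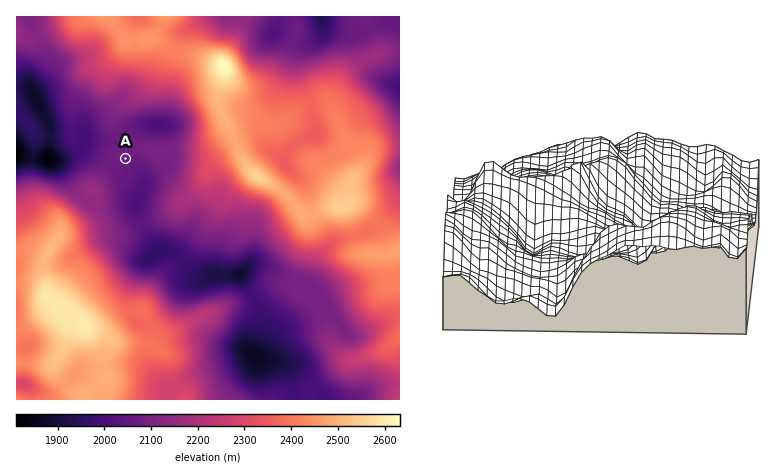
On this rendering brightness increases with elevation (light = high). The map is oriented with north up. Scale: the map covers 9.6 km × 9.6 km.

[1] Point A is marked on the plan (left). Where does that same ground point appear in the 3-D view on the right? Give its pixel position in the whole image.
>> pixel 559 255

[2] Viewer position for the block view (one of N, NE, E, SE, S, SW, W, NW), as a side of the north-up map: W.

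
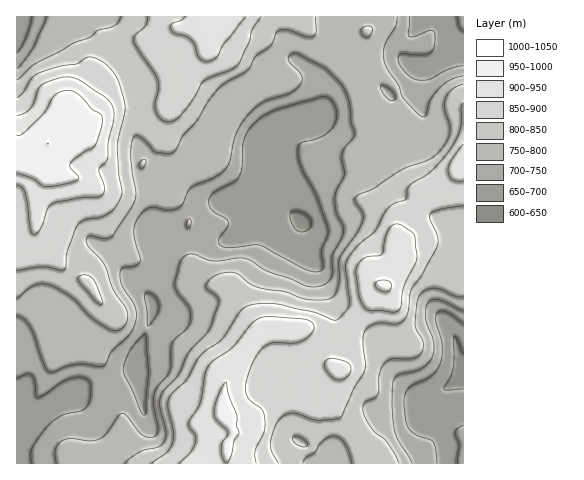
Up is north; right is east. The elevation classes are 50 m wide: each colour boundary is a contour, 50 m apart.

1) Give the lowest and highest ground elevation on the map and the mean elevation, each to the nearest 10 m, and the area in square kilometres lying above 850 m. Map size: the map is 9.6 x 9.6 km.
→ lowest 630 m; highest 1000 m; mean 800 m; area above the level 26.8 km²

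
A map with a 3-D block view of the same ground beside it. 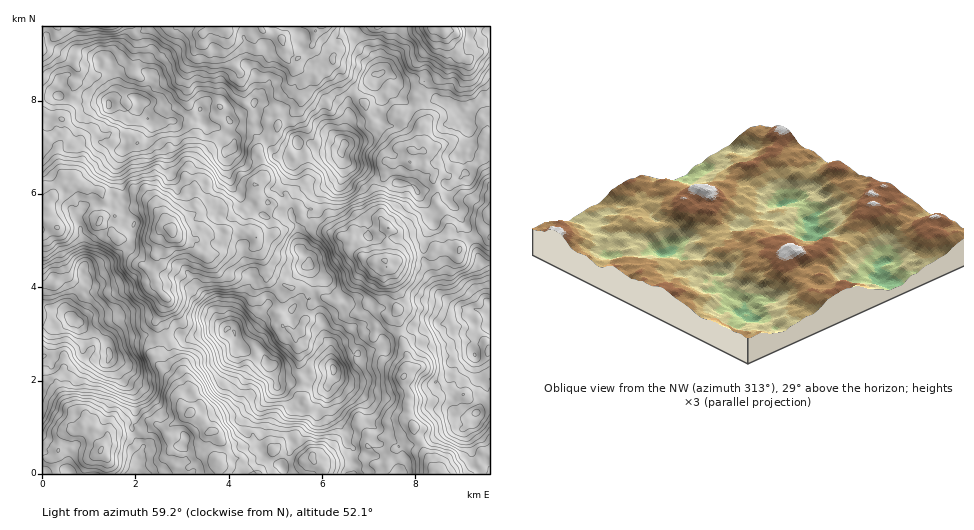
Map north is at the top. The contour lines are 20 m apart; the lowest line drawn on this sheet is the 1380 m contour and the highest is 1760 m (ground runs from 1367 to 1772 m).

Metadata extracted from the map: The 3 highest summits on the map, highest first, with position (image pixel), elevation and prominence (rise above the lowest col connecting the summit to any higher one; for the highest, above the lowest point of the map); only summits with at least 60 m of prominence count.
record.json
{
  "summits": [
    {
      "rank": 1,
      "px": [171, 228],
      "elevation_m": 1772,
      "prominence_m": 405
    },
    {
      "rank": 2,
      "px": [384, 260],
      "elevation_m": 1762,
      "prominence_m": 178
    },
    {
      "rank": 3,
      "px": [191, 413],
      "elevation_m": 1728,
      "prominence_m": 139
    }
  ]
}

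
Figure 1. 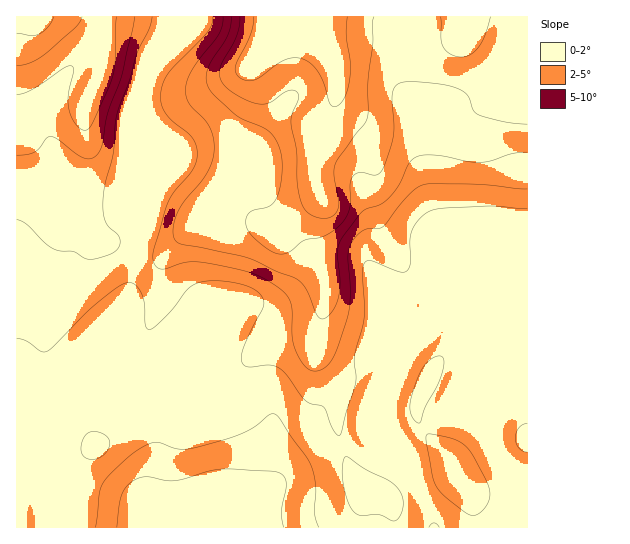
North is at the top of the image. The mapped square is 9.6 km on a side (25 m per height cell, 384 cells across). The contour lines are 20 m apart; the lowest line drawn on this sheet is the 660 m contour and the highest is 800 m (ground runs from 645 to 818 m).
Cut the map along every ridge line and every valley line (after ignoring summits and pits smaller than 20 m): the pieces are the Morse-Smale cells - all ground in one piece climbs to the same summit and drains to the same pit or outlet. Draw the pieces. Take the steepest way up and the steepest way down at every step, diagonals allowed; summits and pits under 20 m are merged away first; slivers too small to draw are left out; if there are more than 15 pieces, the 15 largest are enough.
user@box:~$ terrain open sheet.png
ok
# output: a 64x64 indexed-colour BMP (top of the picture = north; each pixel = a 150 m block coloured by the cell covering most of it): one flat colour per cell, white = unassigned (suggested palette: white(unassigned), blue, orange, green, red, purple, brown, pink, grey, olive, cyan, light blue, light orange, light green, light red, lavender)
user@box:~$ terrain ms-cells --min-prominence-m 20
<image width="64" height="64" href="data:image/bmp;base64,Qk12CAAAAAAAAHYAAAAoAAAAQAAAAEAAAAABAAQAAAAAAAAIAAATCwAAEwsAABAAAAAAAAAA////ALR3HwAOf/8ALKAsACgn1gC9Z5QAS1aMAMJ34wB/f38AIr28AM++FwDox64AeLv/AIrfmACWmP8A1bDFABERERERERERERERERERERERERERERERERERMzMzMzMzEREREREREREREREREREREREREREREREREREzMzMzMzMRERERERERERERERERERERERERERERERERETMzMzMzMxERERERERERERERERERERERERERERERERETMzMzMzMzERERERERERERERERERERERERERERERERERMzMzMzMzMRERERERERERERERERERERERERERERERERMzMzMzMzMxEREREREREREREREREREREREREREREREREzMzMzMzMxEREREREREREREREREREREREREREREREREzMzMzMzMRERERERERERERERERERERERERERERERERETMzMzMzMxESERERERERERERERERERERERERERERERETMzMzMzMxERIhERERERERERERERERERERERERERERERMzMzMzMzEREiEREREREREREREREREREREREREREREREzMzMzMzMRESIREREREREREREREREREREREREREREREzMzMzMzMxERIiERERERERERERERERERERERERERERETMzMzMzMzEREiIRERERERERERERERERERERERERERERMzMzMzMzMRESIiEREREREREREREREREREREREREREREzMzMzMzMxERIiIhERERERERERERERERERERERERERETMzMzMzMzEREiIiIhERERERERERERERERERERERERERMzMzMzMzMRESIiIiIREhERERERERERERERERERERERETMzMzMzMxERIiIiIiIiERERERERERERERERERERERERMzMzMzMzEREiIiIiIiIRERERERERERERERERERERERETMzMzMzMRESIiIiIiIRERERERERERERERERERERERERMzMzMzMxERIiIiIiIhERERERERERERERERERERERERETMzMzMzEREiIiIiIiEREREREREREREREREREREREREREzMzMzMRESIiIiIiIRERERERERERERERERERERERERERMzMzMRERIiIiIiIiERERERERERERERERERERERERERETMzMxEREiIiIiIiIhERERERERERERERERERERERERERMzMzERESIiIiIiIiERERERERERERERERERERERERERETMzMRERIiIiIiIiIhERERERERERERERERERERERERERMzMxEREiIiIiIiIiERERERERERERERERERERERERERETMzERESIiIiIiIiIREREREREREREREREREREREREREREzERERIiIiIiIiIiEREREREREREREREREREREREREREREREREiIiIiIiIiIRERERERERERERERERERERERERERERERESIiIiIiIiIhERERERERERERERERERERERERERERERERIiIiIiIiIiEREREREREREREREREREREREREREREREREiIiIiIiIiIhERERERERERERERERERERERERERERERESIiIiIiIiIiERERERERERERERERERERERERERERERERIiIiIiIiIiEREREREREREREREREREREREREREREREREiIiIiIiIiIRERERERERERERERERERERERERERERERESIiIiIiIiIhERERERERERERERERERERERERERERERERIiIiIiIiIiEREREREREREREREREREREREREREREREREiIiIiIiIiIRERERERERERERERERERERERERERERERESIiIiIiIiIhERERERERERERERERERERERERERERERERIiIiIiIiIiEREREREREREREREREREREREREREREREREiIiIiIiIiIRERERERERERERERERERERERERERERERESIiIiIiIiIhERERERERERERERERERERERERERERERERIiIiIiIiIiEREREREREREREREREREREREREREREREREiIiIiIiIiIRERERERERERERERERERERERERERERERESIiIiIiIiIhERERERERERERERERERERERERERERERERIiIiIiIiIiEREREREREREREREREREREREREREREREREiIiIiIiIiIRERERERERERERERERERERERERERERERESIiIiIiIiIhERERERERERERERERERERERERERERERERIiIiIiIiIiEREREREREREREREREREREREREREREREREiIiIiIiIiIRERERERERERERERERERERERERERERERESIiIiIiIiIhERERERERERERERERERERERERERERERERIiIiIiIiIiIREREREREREREREREREREREREREREREREiIiIiIiIiIhERERERERERERERERERERERERERERERESIiIiIiIiIiERERERERERERERERERERERERERERERERIiIiIiIiIiIhEREREREREREREREREREREREREREREREiIiIiIiIiIiERERERERERERERERERERERERERERERESIiIiIiIiIiIhERERERERERERERERERERERERERERERIiIiIiIiIiIiEREREREREREREREREREREREREREREREiIiIiIiIiIiIRERERERERERERERERERERERERERERESIiIiIiIiIiIhERERERERERERERERERERERERERERER"/>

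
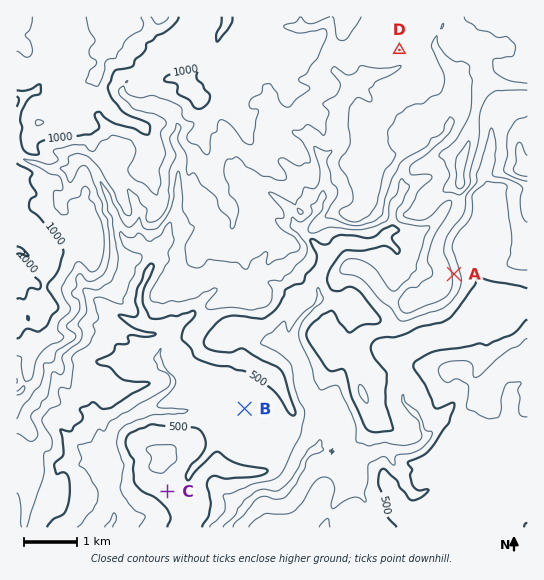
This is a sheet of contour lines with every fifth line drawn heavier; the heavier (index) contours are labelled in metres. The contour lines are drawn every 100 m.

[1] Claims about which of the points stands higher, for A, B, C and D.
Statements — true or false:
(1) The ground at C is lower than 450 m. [false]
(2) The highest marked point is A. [false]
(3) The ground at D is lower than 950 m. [true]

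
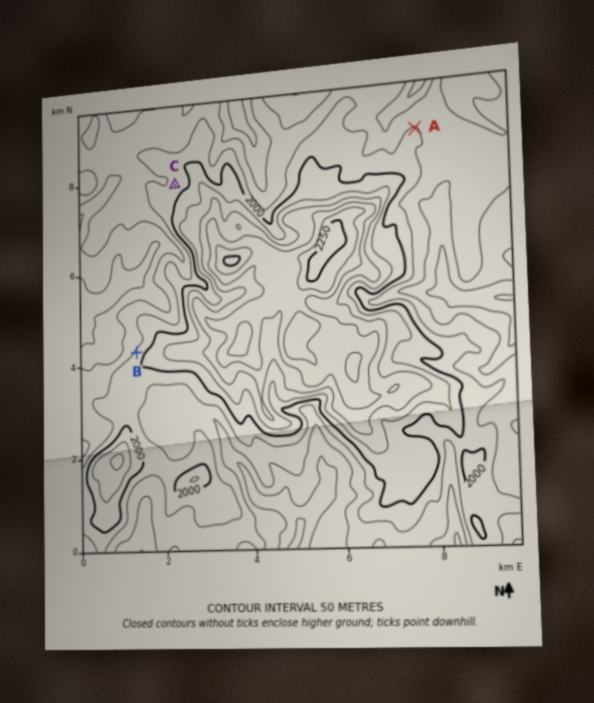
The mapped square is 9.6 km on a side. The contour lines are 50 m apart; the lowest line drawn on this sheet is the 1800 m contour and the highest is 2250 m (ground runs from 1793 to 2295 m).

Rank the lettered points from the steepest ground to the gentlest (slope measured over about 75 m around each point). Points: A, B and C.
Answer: B C A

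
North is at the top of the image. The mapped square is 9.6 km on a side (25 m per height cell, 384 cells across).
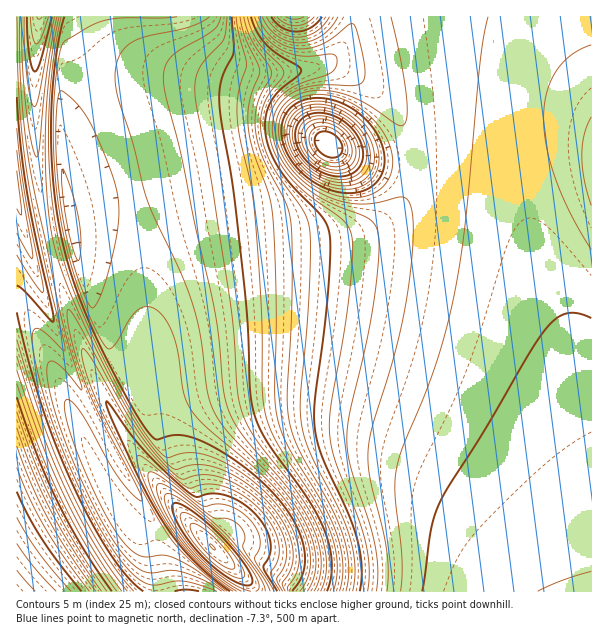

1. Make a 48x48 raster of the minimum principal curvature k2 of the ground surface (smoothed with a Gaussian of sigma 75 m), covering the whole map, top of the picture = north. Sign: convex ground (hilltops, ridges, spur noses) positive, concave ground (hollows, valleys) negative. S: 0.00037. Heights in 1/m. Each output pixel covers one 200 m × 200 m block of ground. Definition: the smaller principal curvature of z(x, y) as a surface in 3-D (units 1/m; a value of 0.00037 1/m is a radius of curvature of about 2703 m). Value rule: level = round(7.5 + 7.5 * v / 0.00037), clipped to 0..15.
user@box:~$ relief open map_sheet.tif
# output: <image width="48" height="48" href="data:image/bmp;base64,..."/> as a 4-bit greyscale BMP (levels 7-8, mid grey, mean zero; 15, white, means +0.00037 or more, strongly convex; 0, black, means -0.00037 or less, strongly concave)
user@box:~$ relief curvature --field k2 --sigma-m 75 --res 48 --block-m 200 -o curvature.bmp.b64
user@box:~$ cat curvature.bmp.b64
<image width="48" height="48" href="data:image/bmp;base64,Qk32BAAAAAAAAHYAAAAoAAAAMAAAADAAAAABAAQAAAAAAIAEAAATCwAAEwsAABAAAAAAAAAAAAAAABEREQAiIiIAMzMzAERERABVVVUAZmZmAHd3dwCIiIgAmZmZAKqqqgC7u7sAzMzMAN3d3QDu7u4A////AHd3ZmeIiHZjBoiFBYd3d3d3d3d3d3d3d3d3ZmeIiHYwaIgweIh3d3d3d3d3d3d3d3d2ZniIiHQGiIIHiIh3d3d3d3d3d3d3d3d2ZniIh1BIiCF4iId3d3d3d3d3d3d3d3dmZ4iIhgKIghiIiId3d3d3d3d3d3d3d3dmZ4iIcQiIMYiIiHd3d3d3d3d3d3d3d3ZmeIiIQHiECIiIiHd3d3d3d3d3d3d3d3ZmeIiHBIhQeIiIh3dmd3d3d3d3d3d3d3ZniIhyF3YGiIiHd3Znd3d3d3d3d3d3d2ZniIdgd3BHd3d3d2Z3d3d3d3d3d3d3d2Z4iIcEdyJ3d3d3d2d3d3d3d3d3d3d3d2Z4iHUHdQZ3d3d3d3d3d3d3d3d3d3d3d2Z4iHBXcFd3d3d3d3d3d3d3d3d3d3d3d2eIiFF3Ind3d3d3d3d3d3d3d3d3d3d3d2eIhwZ2Bnd3d3d3d3d3d3d3d3d3d3d3d3iIhShwR3d3d3d3d3d3d3d3d3d3d3d3d3iIcWhQd3d3d3d3d3d3d3d3d3d3d3d3d3iIUocEd3d3d3d3d3d3d3d3d3d3d3d3d3iIJoUHiIh3d3d3d3d3d3d3d3d3d3d3d3eGGHFHiIiIiHd3d3d3d3d3d3d3d3d3d3dzSGB4iIiIiId3d3d3d3d3d3d3d3d3d3dwdyJ4iIiIiId3d3d3d3d3d3d3d3d3d3dSdwZ4iIiIiHd3d3d3d3d3d3d3d3d3d3cVdQd4iIiIiHd3d3d3d3d3d3d3d3d3d3YHcjd3iIiId3d3d3d3d3d3d3d3d3d3d3QncGd3d3d3d3d3d3d3d3d3d3d3d3d3d3BXYHd3d3d3d3d3d3d3d3d3d3d3d3d3d2B3MXd3d3d3d3d3d3d3d3d3d3d3d3d3d0B3BHd3d3d3d3d3d3d3d3d3d3d3d3d3dxN3Bnd3d3d3d3d3d3d3d3d3d3d3d3d3dwZ2B3d3d3d3d3d3d3d3d3d3d3d3d3d3dwd1B3d3d3d3d4iId3d3d3d3d3d3d3d3dwhzF3d3d3d3eIiHd3dmZ3d3d3d3d3d3dwhxN3d3d3d4iIh3d2ZVVmd3d3d3d3d3dzhwR3d3d4iIiId3dmVDRWd3d3d3d3d3d0hwV3d3iIiIiId3ZVMiNGd3d3d3d3d3d2dwZ3eIiIiIiHd2VCESNWd3d3d3d3d3d3dwZ3eIiIiIh3d2QxISRWd3d3d3d3d3d3dwZ3eIiIiHd3dlMhEkVnd3d3d3d3d3d3dwd3d4iHd3d3dlQyNFZ3d3d3d3d3d3d3dwd3d3d3d3d3dlREVWd3d3d3d3d3d3d3dwZ3d3d3d3d3d2ZWZnd3d3d3d3d3d3d3dwZ3d3d3d3d3d3d3d3d3d3d3d3d3d3d3dwZ3d3d3d3d3iHd3h3d3d3d3d3d3d3d3dwV3d3d3d3d3d3ZneId3d3d3d3d3d3d2dwV3d3d3d3d3dmZmd3d3d3d3d3d3d3d1hwN3d3d3d3d3ZlVWZ3d3d3d3d3d3d3d0hyJ3d3d3d3d2ZVVVZ3d3d3d3d3d3d3dw=="/>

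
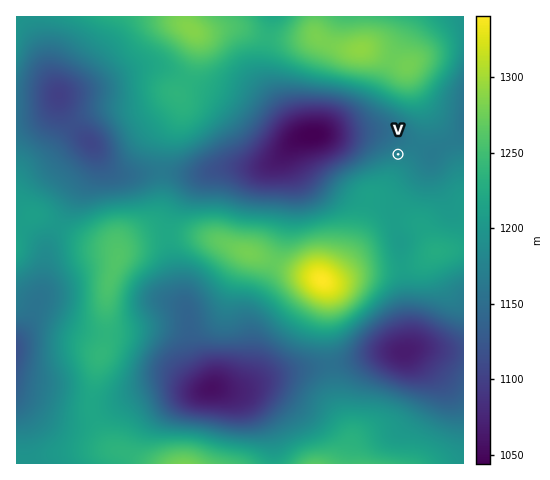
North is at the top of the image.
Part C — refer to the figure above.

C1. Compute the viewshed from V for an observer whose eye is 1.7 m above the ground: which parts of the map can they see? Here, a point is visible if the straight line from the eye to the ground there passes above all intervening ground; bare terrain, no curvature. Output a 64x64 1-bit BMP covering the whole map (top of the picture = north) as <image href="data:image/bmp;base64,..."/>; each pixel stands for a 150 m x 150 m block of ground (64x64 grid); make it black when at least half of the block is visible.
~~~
<image width="64" height="64" href="data:image/bmp;base64,Qk0+AgAAAAAAAD4AAAAoAAAAQAAAAEAAAAABAAEAAAAAAAACAAATCwAAEwsAAAIAAAAAAAAA////AAAAAAAAAAAAAAAAAAAAAAAAAAAAAAAAAAAAAAAAAAAAAAAAAAAAAAAAAAAAAAAAAAAAAAAAAAAAAAAAAAAAAAAAAAAAAAAAAAAAAAAAAAAAAAAAAAAAAAAAAAAAAAAAAAAAAAAAAAAAAAAAAAAAAAAAAAAAAAAAAAAAAAAAAAAAAAAAAAAAAAAAAAAAAAAAAAAAAAAAAAAAAAAAAAAAAAAAAAAAAAAAAAAAAAAAAAAAAAAAAAAAAAAAAAAAAAAAAAAAAAAAAAAAAAAAAAAAAAAAAAAAAAAAAAAEAAAAAAAAABwAAAAAAAAAPAAAAAAAAAB4AAAAAAAAMDAAAAABgAD4AAAAAAHAB/gAAAAAA+AP+AAAAAAD/B/4AAAAGAP///AAAAA8A///wAAAAH4AD/+AAAAA/gAP/wAAAAD+AA/+AAAAAP4AD/4AACAD/AAH/wAAMAPwAAf/AAAOA8AAB/+AAAYDAAAD/+AABwcAAAP/8AAH/gAAAf/4AB/8AAAB//wAP/gAAAD//gB/8AAAAP//wf/wAAAA/////+AAAAD/////4AAAAP/////gAAAA/////+AAAAB/////wAAAAD////wAAAAAP///8AAAAAB////gAAAAAH/4cAAAAAAAP/AAAAAAAAA/4AAAAAAAAD/AAAAAAAAAB4AAAAAAAAAAAAAAAA=="/>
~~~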